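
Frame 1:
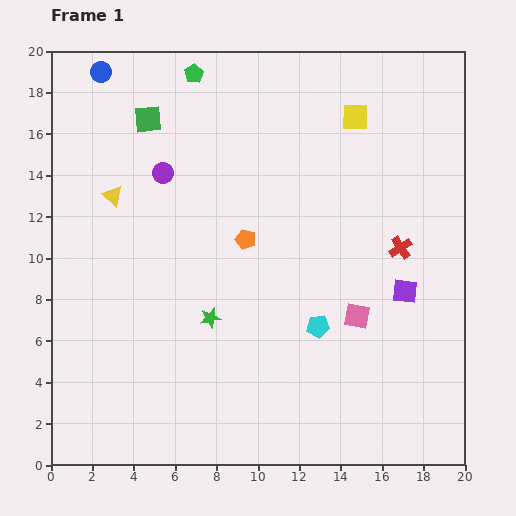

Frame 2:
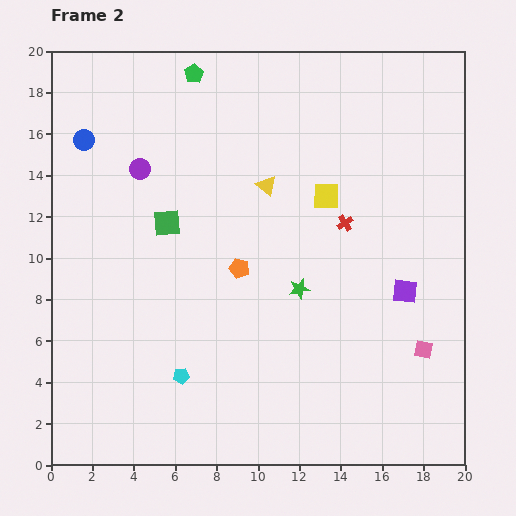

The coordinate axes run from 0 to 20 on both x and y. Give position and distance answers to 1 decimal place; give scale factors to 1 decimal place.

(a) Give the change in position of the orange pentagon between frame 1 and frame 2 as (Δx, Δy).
(-0.3, -1.4)

The orange pentagon was at (9.4, 10.9) in frame 1 and (9.1, 9.5) in frame 2.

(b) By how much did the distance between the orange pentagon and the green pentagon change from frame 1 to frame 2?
+1.3

Distance in frame 1: 8.4. Distance in frame 2: 9.7.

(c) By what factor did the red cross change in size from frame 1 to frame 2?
0.7×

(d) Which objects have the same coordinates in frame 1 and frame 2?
the purple square, the green pentagon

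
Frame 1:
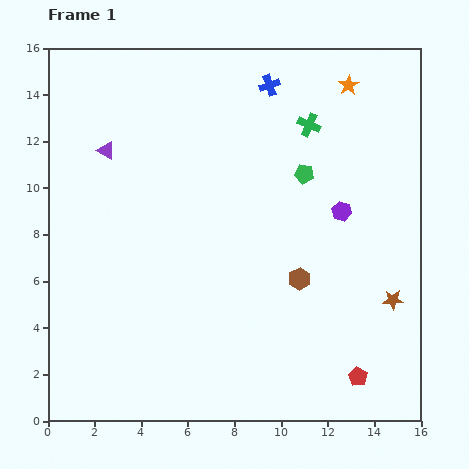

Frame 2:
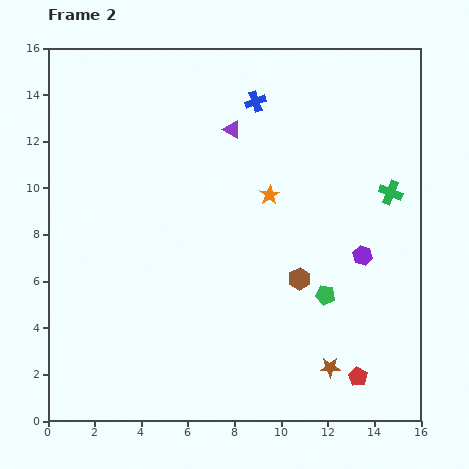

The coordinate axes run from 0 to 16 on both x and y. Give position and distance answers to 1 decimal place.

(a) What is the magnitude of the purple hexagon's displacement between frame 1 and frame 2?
2.1

The purple hexagon moved from (12.6, 9.0) to (13.5, 7.1), a distance of √(0.9² + 1.9²) ≈ 2.1.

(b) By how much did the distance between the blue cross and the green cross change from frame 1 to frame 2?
+4.6

Distance in frame 1: 2.4. Distance in frame 2: 7.0.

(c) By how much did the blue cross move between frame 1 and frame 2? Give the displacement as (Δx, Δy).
(-0.6, -0.7)

The blue cross was at (9.5, 14.4) in frame 1 and (8.9, 13.7) in frame 2.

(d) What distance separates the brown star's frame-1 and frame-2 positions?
4.0

The brown star moved from (14.8, 5.2) to (12.1, 2.3), a distance of √(2.7² + 2.9²) ≈ 4.0.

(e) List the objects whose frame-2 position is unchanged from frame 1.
the brown hexagon, the red pentagon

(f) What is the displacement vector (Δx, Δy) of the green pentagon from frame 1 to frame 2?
(0.9, -5.2)

The green pentagon was at (11.0, 10.6) in frame 1 and (11.9, 5.4) in frame 2.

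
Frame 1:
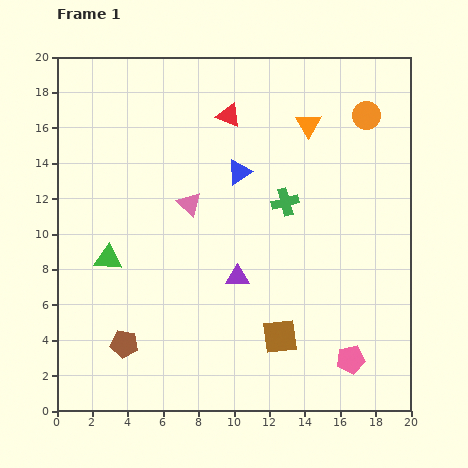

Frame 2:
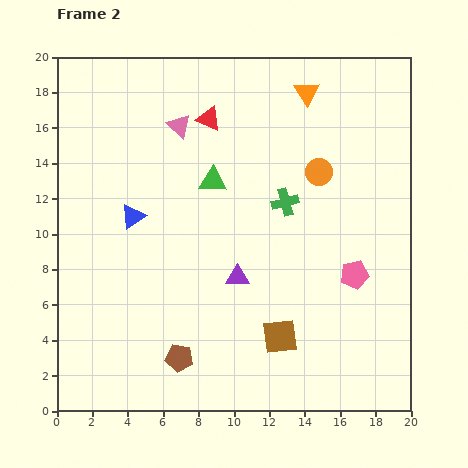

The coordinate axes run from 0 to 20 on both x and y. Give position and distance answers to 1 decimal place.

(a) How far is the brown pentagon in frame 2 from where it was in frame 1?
3.2

The brown pentagon moved from (3.8, 3.8) to (6.9, 3.0), a distance of √(3.1² + 0.8²) ≈ 3.2.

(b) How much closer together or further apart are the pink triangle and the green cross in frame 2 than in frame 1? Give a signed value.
+2.0

Distance in frame 1: 5.4. Distance in frame 2: 7.4.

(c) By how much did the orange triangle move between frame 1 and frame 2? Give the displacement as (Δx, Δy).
(-0.1, 1.8)

The orange triangle was at (14.2, 16.2) in frame 1 and (14.1, 18.0) in frame 2.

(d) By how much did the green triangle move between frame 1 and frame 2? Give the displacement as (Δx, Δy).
(5.9, 4.4)

The green triangle was at (2.9, 8.6) in frame 1 and (8.8, 13.0) in frame 2.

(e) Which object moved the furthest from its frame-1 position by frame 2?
the green triangle

(moved 7.4; next 6.5)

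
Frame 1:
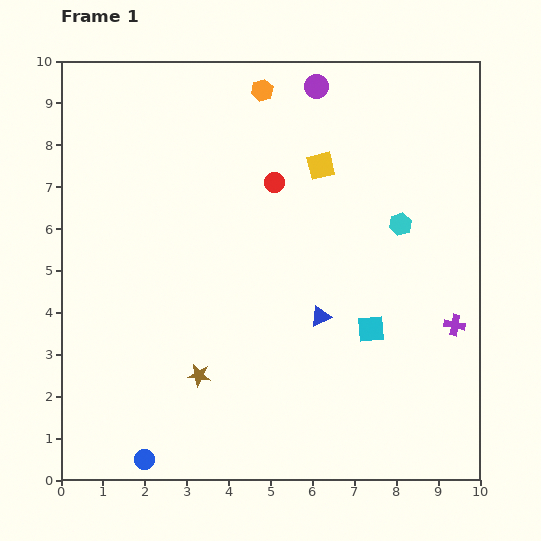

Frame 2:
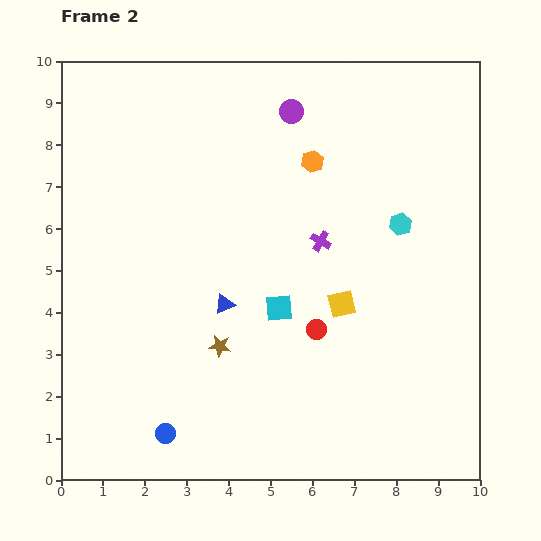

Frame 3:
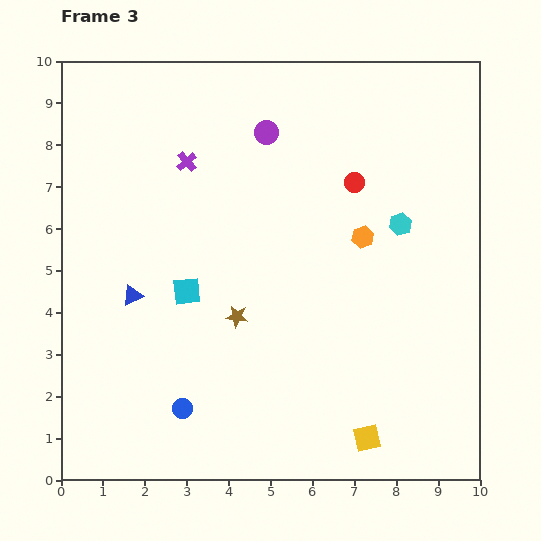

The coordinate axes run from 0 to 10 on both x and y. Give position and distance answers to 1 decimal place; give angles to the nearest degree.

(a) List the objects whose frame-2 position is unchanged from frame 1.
the cyan hexagon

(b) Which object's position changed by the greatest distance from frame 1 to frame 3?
the purple cross

(moved 7.5; next 6.6)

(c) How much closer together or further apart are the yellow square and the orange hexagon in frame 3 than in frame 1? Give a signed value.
+2.5

Distance in frame 1: 2.3. Distance in frame 3: 4.8.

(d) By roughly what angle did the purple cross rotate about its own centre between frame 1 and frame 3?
39° clockwise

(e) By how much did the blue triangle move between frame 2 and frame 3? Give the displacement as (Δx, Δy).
(-2.2, 0.2)

The blue triangle was at (3.9, 4.2) in frame 2 and (1.7, 4.4) in frame 3.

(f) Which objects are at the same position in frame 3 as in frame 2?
the cyan hexagon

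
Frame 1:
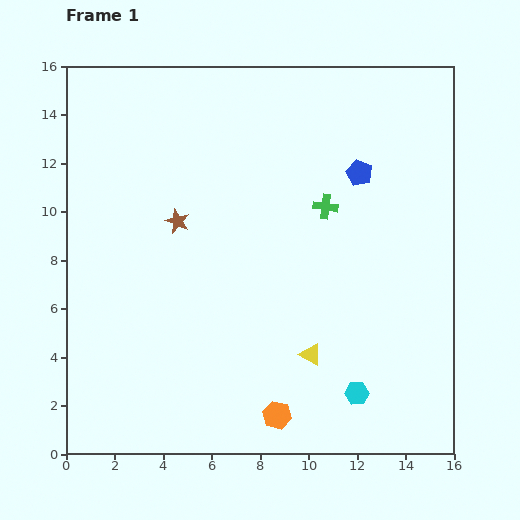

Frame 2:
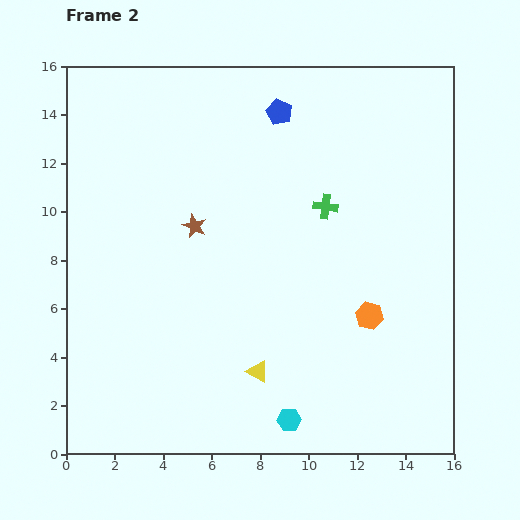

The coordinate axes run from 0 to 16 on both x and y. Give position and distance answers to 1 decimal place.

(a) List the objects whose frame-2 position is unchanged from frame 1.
the green cross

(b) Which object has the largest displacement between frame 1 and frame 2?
the orange hexagon

(moved 5.6; next 4.1)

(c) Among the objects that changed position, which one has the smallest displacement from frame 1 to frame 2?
the brown star

(moved 0.7)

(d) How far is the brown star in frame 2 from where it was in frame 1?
0.7

The brown star moved from (4.6, 9.6) to (5.3, 9.4), a distance of √(0.7² + 0.2²) ≈ 0.7.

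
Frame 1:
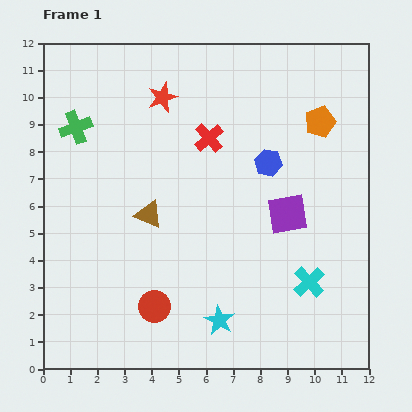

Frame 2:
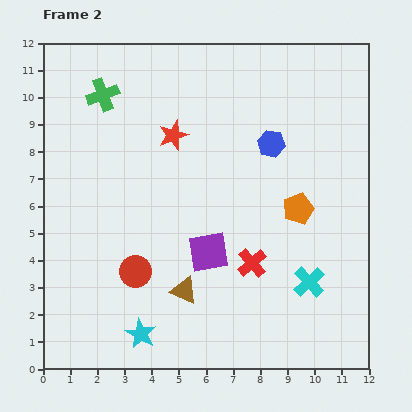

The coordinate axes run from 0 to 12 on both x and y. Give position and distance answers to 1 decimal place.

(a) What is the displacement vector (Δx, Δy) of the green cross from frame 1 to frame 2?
(1.0, 1.2)

The green cross was at (1.2, 8.9) in frame 1 and (2.2, 10.1) in frame 2.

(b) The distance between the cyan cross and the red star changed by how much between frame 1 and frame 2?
-1.3

Distance in frame 1: 8.7. Distance in frame 2: 7.4.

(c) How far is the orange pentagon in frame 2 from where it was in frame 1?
3.3

The orange pentagon moved from (10.2, 9.1) to (9.4, 5.9), a distance of √(0.8² + 3.2²) ≈ 3.3.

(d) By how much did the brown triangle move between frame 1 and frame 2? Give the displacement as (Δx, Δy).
(1.3, -2.8)

The brown triangle was at (3.9, 5.7) in frame 1 and (5.2, 2.9) in frame 2.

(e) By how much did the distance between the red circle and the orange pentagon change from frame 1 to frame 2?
-2.7

Distance in frame 1: 9.1. Distance in frame 2: 6.4.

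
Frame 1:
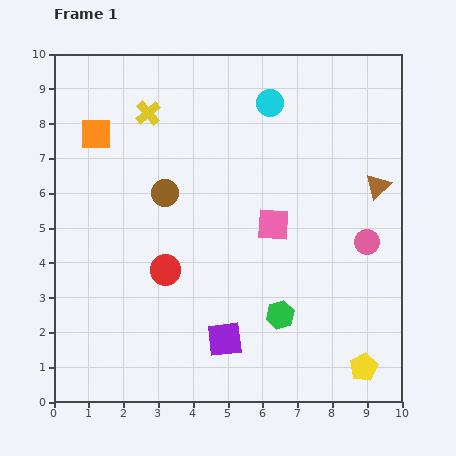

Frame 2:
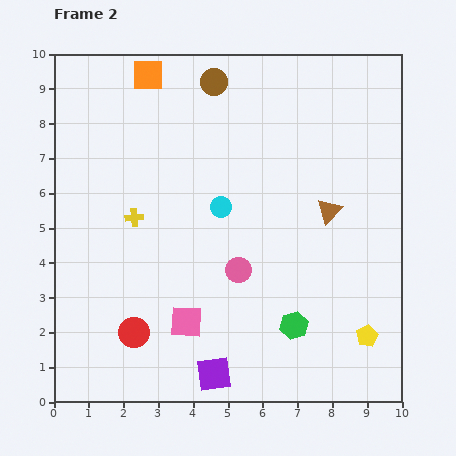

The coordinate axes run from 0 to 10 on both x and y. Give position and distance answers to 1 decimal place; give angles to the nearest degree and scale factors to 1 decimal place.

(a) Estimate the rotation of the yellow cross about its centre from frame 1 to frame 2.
37° clockwise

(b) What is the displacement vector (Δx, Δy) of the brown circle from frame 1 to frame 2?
(1.4, 3.2)

The brown circle was at (3.2, 6.0) in frame 1 and (4.6, 9.2) in frame 2.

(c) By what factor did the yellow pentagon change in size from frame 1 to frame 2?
0.7×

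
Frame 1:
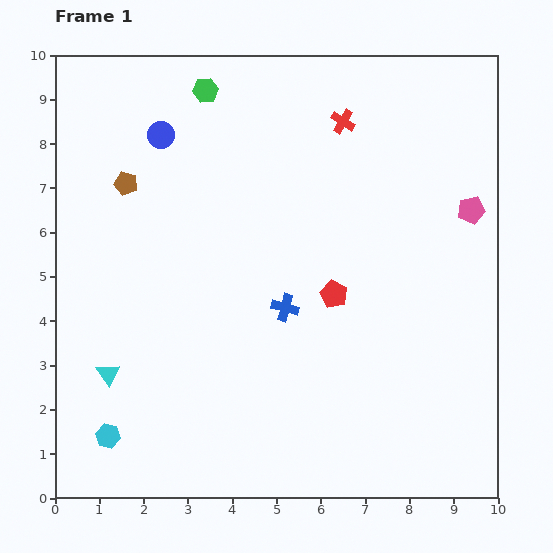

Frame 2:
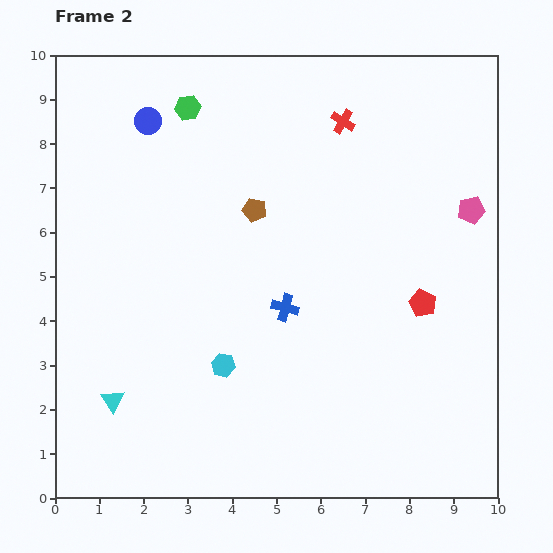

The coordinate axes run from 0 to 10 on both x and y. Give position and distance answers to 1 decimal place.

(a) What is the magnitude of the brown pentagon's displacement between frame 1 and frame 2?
3.0

The brown pentagon moved from (1.6, 7.1) to (4.5, 6.5), a distance of √(2.9² + 0.6²) ≈ 3.0.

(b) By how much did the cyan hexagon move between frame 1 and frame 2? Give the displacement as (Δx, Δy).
(2.6, 1.6)

The cyan hexagon was at (1.2, 1.4) in frame 1 and (3.8, 3.0) in frame 2.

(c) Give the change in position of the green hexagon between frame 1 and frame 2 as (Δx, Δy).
(-0.4, -0.4)

The green hexagon was at (3.4, 9.2) in frame 1 and (3.0, 8.8) in frame 2.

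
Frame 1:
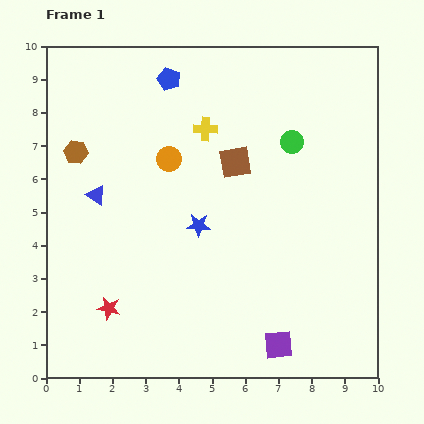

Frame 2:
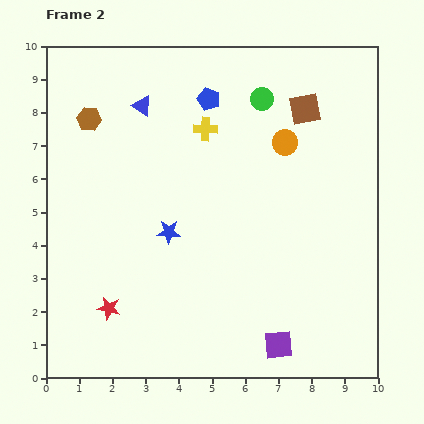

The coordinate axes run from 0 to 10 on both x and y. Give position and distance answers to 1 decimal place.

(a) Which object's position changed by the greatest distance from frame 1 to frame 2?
the orange circle

(moved 3.5; next 3.0)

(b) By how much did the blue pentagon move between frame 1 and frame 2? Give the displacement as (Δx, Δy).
(1.2, -0.6)

The blue pentagon was at (3.7, 9.0) in frame 1 and (4.9, 8.4) in frame 2.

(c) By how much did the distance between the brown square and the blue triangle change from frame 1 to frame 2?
+0.6

Distance in frame 1: 4.3. Distance in frame 2: 4.9.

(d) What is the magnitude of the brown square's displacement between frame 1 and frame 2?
2.6

The brown square moved from (5.7, 6.5) to (7.8, 8.1), a distance of √(2.1² + 1.6²) ≈ 2.6.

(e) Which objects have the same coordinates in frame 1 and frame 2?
the red star, the purple square, the yellow cross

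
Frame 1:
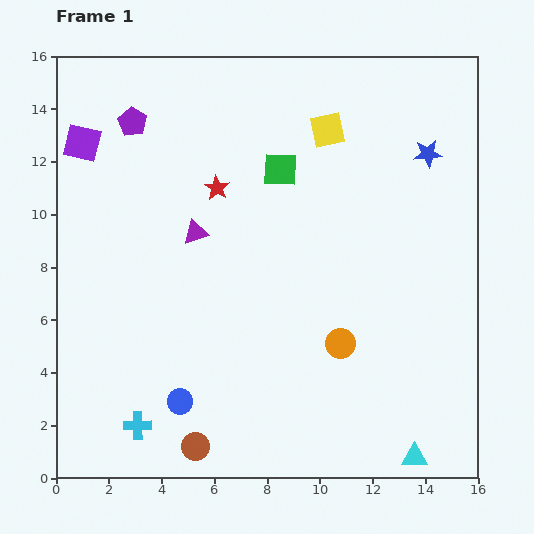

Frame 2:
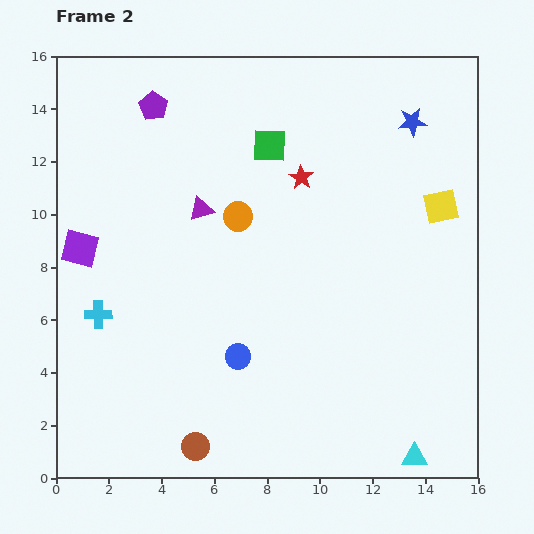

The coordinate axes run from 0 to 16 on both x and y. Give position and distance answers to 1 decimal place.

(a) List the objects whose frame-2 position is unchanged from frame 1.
the cyan triangle, the brown circle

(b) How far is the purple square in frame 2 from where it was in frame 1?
4.0

The purple square moved from (1.0, 12.7) to (0.9, 8.7), a distance of √(0.1² + 4.0²) ≈ 4.0.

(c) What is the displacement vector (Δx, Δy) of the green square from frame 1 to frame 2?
(-0.4, 0.9)

The green square was at (8.5, 11.7) in frame 1 and (8.1, 12.6) in frame 2.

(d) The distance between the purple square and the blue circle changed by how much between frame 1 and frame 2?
-3.2

Distance in frame 1: 10.5. Distance in frame 2: 7.3.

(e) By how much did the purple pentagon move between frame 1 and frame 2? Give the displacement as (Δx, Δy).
(0.8, 0.6)

The purple pentagon was at (2.9, 13.5) in frame 1 and (3.7, 14.1) in frame 2.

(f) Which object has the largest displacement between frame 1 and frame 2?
the orange circle

(moved 6.2; next 5.2)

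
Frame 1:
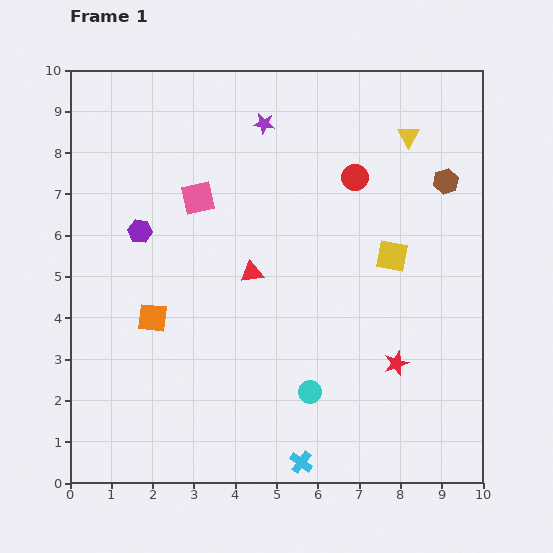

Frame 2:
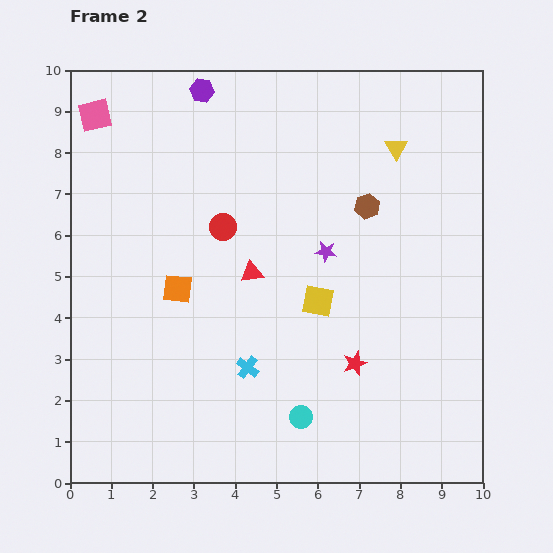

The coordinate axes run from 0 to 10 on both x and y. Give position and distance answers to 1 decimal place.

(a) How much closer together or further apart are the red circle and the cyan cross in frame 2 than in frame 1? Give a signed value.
-3.5

Distance in frame 1: 7.0. Distance in frame 2: 3.5.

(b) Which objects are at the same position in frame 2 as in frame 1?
the red triangle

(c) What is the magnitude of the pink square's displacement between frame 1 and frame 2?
3.2

The pink square moved from (3.1, 6.9) to (0.6, 8.9), a distance of √(2.5² + 2.0²) ≈ 3.2.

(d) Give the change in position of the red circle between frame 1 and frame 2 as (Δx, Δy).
(-3.2, -1.2)

The red circle was at (6.9, 7.4) in frame 1 and (3.7, 6.2) in frame 2.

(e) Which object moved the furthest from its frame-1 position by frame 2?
the purple hexagon

(moved 3.7; next 3.4)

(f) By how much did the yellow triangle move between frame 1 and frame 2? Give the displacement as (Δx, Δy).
(-0.3, -0.3)

The yellow triangle was at (8.2, 8.4) in frame 1 and (7.9, 8.1) in frame 2.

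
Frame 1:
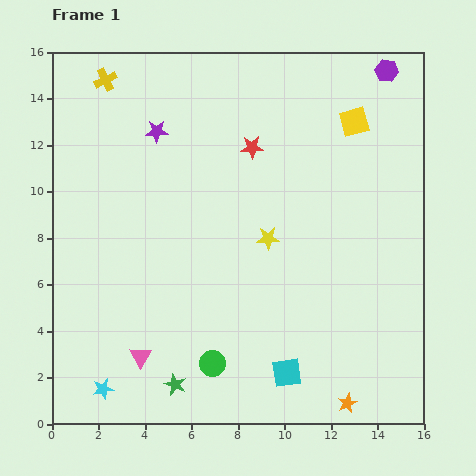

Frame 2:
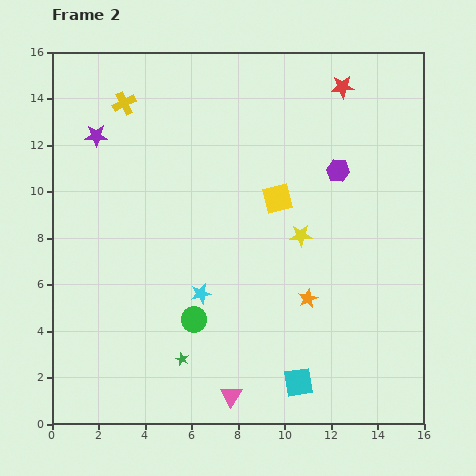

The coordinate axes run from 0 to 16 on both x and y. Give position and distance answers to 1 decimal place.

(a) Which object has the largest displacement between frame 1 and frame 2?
the cyan star

(moved 5.9; next 4.8)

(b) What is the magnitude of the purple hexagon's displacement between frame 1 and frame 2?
4.8

The purple hexagon moved from (14.4, 15.2) to (12.3, 10.9), a distance of √(2.1² + 4.3²) ≈ 4.8.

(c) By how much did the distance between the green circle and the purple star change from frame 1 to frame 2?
-1.4

Distance in frame 1: 10.3. Distance in frame 2: 8.9.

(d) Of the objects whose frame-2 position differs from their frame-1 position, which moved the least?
the cyan square

(moved 0.6)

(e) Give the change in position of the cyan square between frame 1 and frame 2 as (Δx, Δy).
(0.5, -0.4)

The cyan square was at (10.1, 2.2) in frame 1 and (10.6, 1.8) in frame 2.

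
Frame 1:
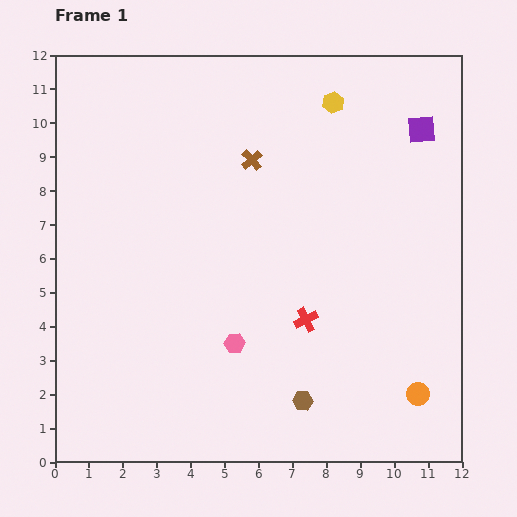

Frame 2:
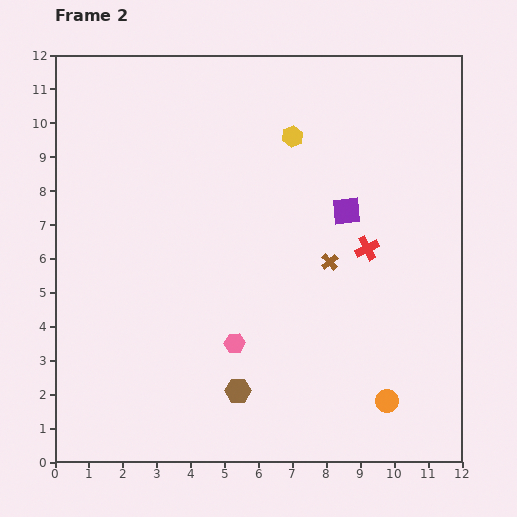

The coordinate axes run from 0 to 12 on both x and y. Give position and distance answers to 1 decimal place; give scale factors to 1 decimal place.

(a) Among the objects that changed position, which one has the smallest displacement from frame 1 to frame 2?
the orange circle

(moved 0.9)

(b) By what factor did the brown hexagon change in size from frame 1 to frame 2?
1.3×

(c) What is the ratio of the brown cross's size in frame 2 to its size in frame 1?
0.8×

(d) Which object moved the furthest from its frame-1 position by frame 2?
the brown cross

(moved 3.8; next 3.3)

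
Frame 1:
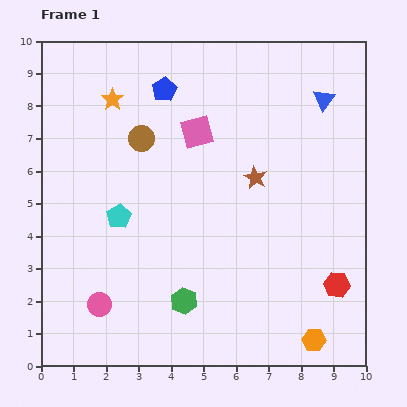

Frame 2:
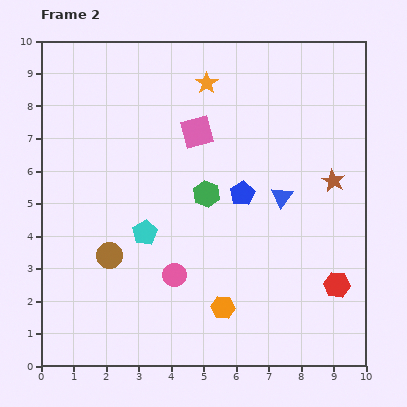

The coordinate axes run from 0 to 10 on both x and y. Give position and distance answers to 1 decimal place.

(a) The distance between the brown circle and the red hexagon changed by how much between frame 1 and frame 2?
-0.4

Distance in frame 1: 7.5. Distance in frame 2: 7.1.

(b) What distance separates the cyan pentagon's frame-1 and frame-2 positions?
0.9

The cyan pentagon moved from (2.4, 4.6) to (3.2, 4.1), a distance of √(0.8² + 0.5²) ≈ 0.9.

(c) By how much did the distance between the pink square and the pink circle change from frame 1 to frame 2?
-1.6

Distance in frame 1: 6.1. Distance in frame 2: 4.5.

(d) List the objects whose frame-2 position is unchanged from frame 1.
the pink square, the red hexagon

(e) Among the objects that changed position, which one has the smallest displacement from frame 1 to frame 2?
the cyan pentagon

(moved 0.9)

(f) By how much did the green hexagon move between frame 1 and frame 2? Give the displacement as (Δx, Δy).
(0.7, 3.3)

The green hexagon was at (4.4, 2.0) in frame 1 and (5.1, 5.3) in frame 2.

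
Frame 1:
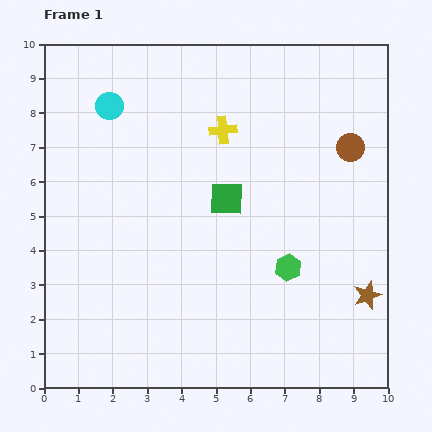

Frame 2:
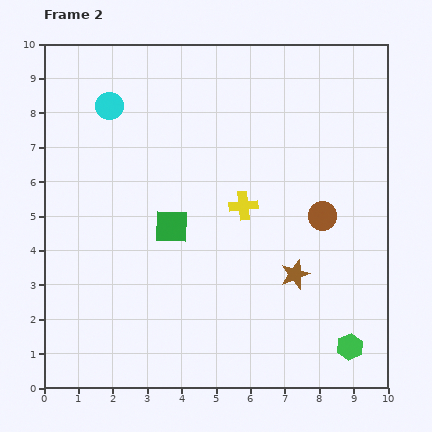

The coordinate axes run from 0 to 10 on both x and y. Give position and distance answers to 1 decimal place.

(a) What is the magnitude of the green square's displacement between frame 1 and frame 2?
1.8

The green square moved from (5.3, 5.5) to (3.7, 4.7), a distance of √(1.6² + 0.8²) ≈ 1.8.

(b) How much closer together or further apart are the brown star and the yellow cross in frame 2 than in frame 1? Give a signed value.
-3.9

Distance in frame 1: 6.4. Distance in frame 2: 2.5.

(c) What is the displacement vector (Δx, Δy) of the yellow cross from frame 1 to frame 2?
(0.6, -2.2)

The yellow cross was at (5.2, 7.5) in frame 1 and (5.8, 5.3) in frame 2.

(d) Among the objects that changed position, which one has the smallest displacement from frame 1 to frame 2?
the green square

(moved 1.8)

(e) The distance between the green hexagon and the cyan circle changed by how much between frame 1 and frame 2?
+2.9

Distance in frame 1: 7.0. Distance in frame 2: 9.9.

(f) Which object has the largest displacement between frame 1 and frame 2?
the green hexagon

(moved 2.9; next 2.3)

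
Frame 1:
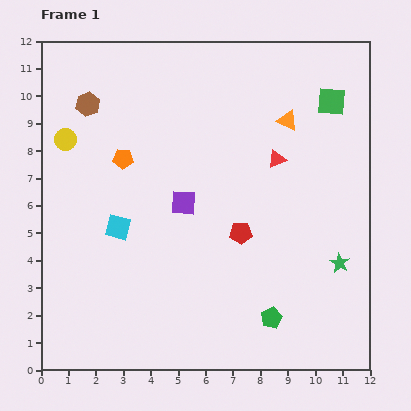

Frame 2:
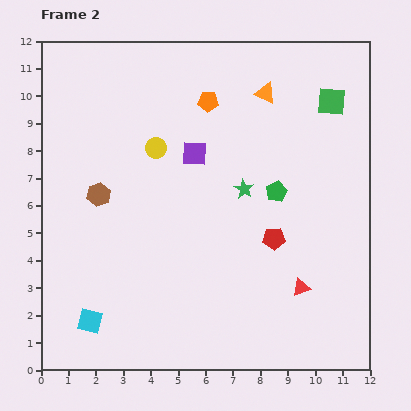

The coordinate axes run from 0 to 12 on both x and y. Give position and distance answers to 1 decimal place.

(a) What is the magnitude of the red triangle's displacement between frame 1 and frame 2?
4.8

The red triangle moved from (8.6, 7.7) to (9.5, 3.0), a distance of √(0.9² + 4.7²) ≈ 4.8.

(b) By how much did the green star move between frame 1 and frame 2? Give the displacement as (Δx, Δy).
(-3.5, 2.7)

The green star was at (10.9, 3.9) in frame 1 and (7.4, 6.6) in frame 2.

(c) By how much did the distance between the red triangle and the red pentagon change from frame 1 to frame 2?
-0.9

Distance in frame 1: 3.0. Distance in frame 2: 2.1.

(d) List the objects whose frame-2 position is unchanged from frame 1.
the green square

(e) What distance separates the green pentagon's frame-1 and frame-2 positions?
4.6

The green pentagon moved from (8.4, 1.9) to (8.6, 6.5), a distance of √(0.2² + 4.6²) ≈ 4.6.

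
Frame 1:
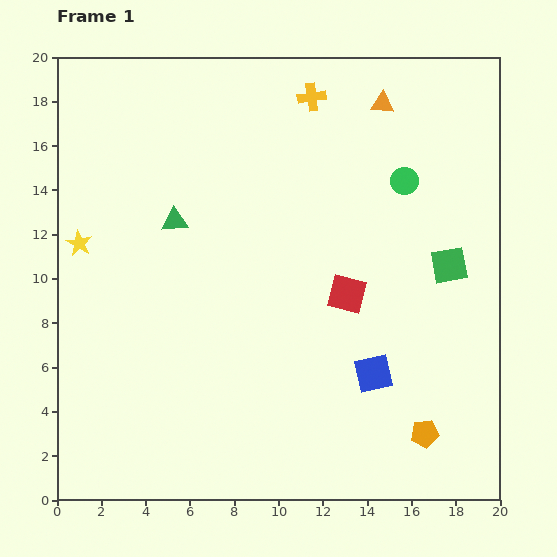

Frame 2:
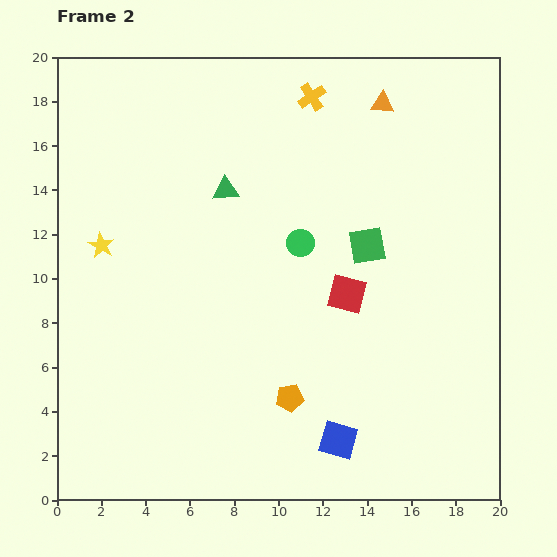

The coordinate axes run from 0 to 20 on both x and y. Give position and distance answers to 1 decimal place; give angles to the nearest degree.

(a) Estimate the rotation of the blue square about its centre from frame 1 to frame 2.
29° clockwise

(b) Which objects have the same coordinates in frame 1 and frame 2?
the orange triangle, the red square, the yellow cross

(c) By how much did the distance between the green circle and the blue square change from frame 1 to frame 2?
+0.3

Distance in frame 1: 8.8. Distance in frame 2: 9.1.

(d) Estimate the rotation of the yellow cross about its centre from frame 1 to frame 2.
25° counter-clockwise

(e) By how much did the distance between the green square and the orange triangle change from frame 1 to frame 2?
-1.5

Distance in frame 1: 7.9. Distance in frame 2: 6.4.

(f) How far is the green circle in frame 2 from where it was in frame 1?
5.5

The green circle moved from (15.7, 14.4) to (11.0, 11.6), a distance of √(4.7² + 2.8²) ≈ 5.5.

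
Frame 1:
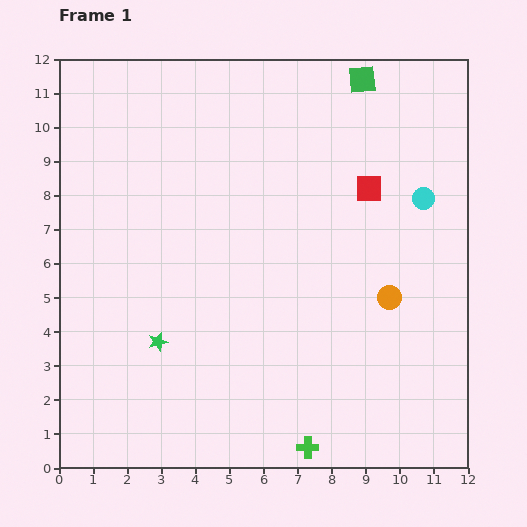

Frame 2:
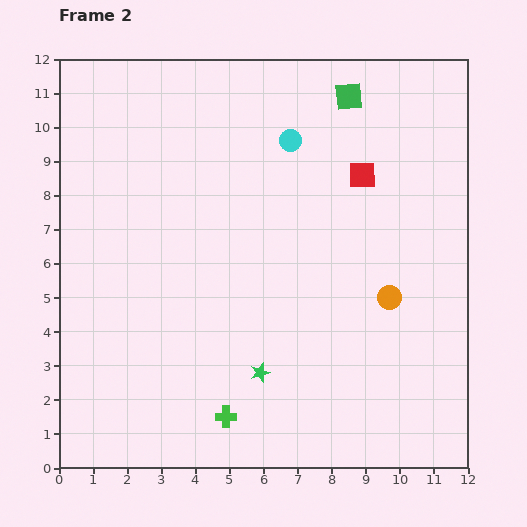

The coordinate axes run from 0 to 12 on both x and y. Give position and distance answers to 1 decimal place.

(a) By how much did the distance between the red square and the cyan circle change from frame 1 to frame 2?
+0.7

Distance in frame 1: 1.6. Distance in frame 2: 2.3.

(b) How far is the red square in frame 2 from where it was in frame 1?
0.4

The red square moved from (9.1, 8.2) to (8.9, 8.6), a distance of √(0.2² + 0.4²) ≈ 0.4.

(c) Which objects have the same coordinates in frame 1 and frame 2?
the orange circle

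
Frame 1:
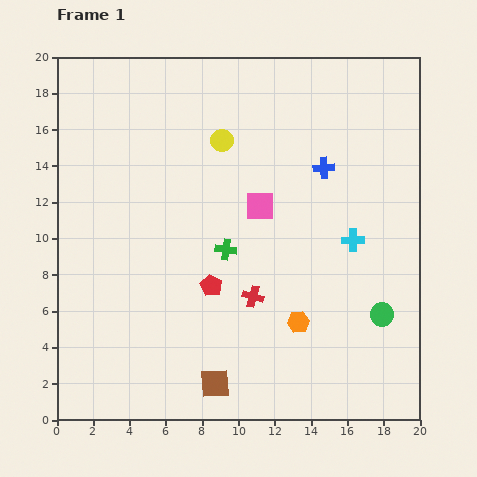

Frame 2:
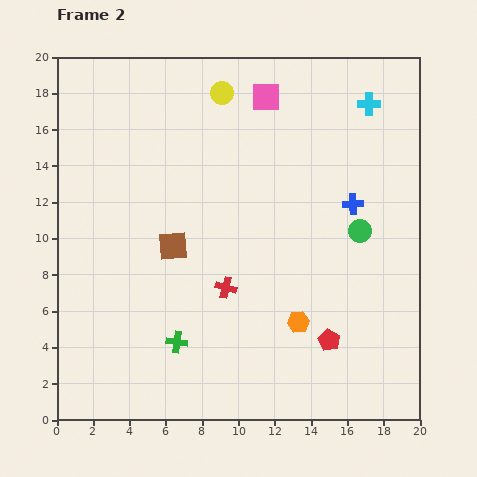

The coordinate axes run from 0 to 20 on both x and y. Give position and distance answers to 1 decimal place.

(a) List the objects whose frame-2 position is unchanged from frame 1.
the orange hexagon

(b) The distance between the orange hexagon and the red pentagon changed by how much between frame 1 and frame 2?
-3.2

Distance in frame 1: 5.2. Distance in frame 2: 2.0.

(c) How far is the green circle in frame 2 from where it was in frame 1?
4.8

The green circle moved from (17.9, 5.8) to (16.7, 10.4), a distance of √(1.2² + 4.6²) ≈ 4.8.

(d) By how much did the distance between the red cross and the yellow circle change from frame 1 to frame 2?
+1.9

Distance in frame 1: 8.8. Distance in frame 2: 10.7.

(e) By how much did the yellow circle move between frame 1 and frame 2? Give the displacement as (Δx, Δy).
(0.0, 2.6)

The yellow circle was at (9.1, 15.4) in frame 1 and (9.1, 18.0) in frame 2.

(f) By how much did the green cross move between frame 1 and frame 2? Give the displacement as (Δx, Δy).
(-2.7, -5.1)

The green cross was at (9.3, 9.4) in frame 1 and (6.6, 4.3) in frame 2.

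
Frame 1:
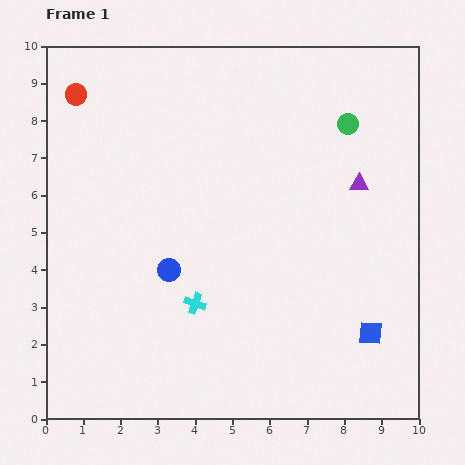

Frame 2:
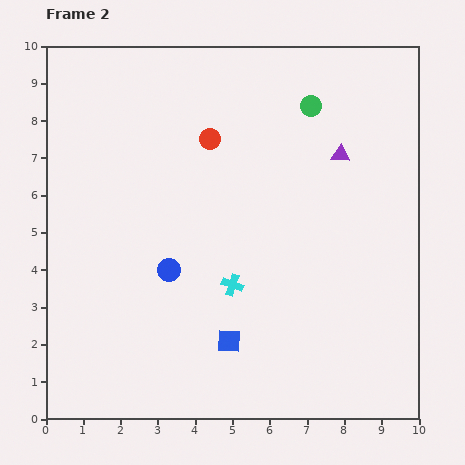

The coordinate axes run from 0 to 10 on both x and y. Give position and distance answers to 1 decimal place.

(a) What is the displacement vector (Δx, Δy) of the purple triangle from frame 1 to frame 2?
(-0.5, 0.8)

The purple triangle was at (8.4, 6.3) in frame 1 and (7.9, 7.1) in frame 2.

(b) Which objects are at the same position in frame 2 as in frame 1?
the blue circle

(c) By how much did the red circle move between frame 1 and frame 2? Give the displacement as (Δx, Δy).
(3.6, -1.2)

The red circle was at (0.8, 8.7) in frame 1 and (4.4, 7.5) in frame 2.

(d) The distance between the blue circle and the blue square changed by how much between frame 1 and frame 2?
-3.2

Distance in frame 1: 5.7. Distance in frame 2: 2.5.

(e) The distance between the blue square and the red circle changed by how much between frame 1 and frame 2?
-4.8

Distance in frame 1: 10.2. Distance in frame 2: 5.4.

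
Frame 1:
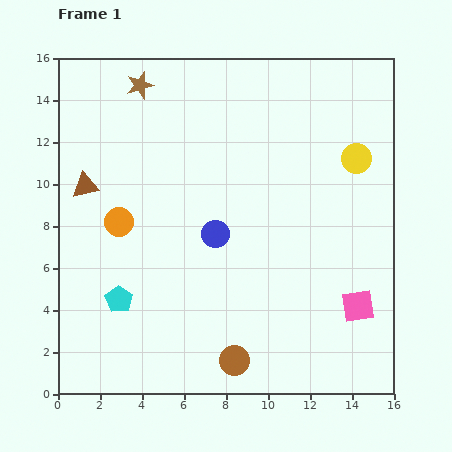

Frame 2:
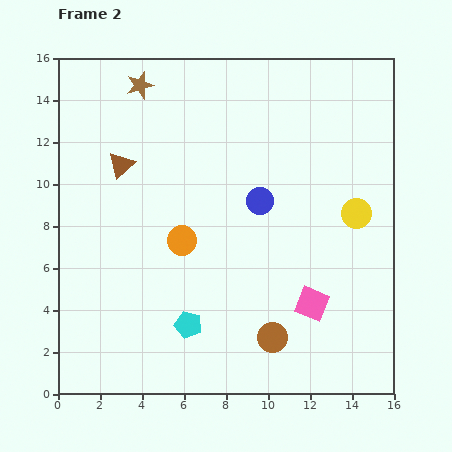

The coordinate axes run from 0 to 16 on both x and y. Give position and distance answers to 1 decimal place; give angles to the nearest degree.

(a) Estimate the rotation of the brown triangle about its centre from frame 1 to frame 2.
32° counter-clockwise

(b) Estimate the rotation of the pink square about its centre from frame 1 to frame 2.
31° clockwise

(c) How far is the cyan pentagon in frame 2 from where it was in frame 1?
3.5

The cyan pentagon moved from (2.9, 4.5) to (6.2, 3.3), a distance of √(3.3² + 1.2²) ≈ 3.5.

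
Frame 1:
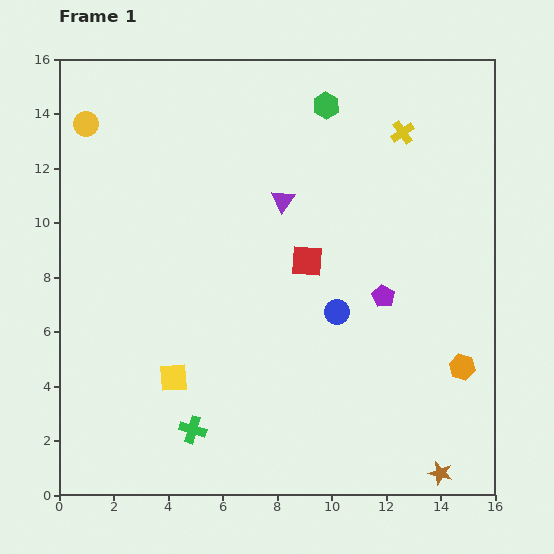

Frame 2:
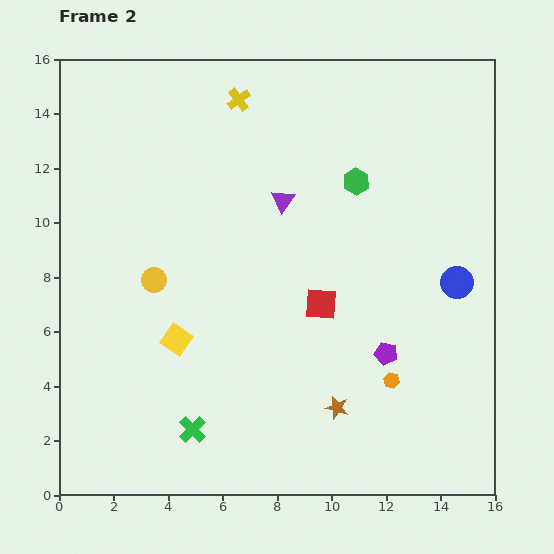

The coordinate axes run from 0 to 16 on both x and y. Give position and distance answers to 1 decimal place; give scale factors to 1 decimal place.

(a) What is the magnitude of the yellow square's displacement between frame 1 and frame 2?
1.4

The yellow square moved from (4.2, 4.3) to (4.3, 5.7), a distance of √(0.1² + 1.4²) ≈ 1.4.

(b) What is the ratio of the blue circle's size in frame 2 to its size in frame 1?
1.3×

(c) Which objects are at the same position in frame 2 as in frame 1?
the green cross, the purple triangle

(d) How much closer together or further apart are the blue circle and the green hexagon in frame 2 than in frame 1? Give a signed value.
-2.4

Distance in frame 1: 7.6. Distance in frame 2: 5.2.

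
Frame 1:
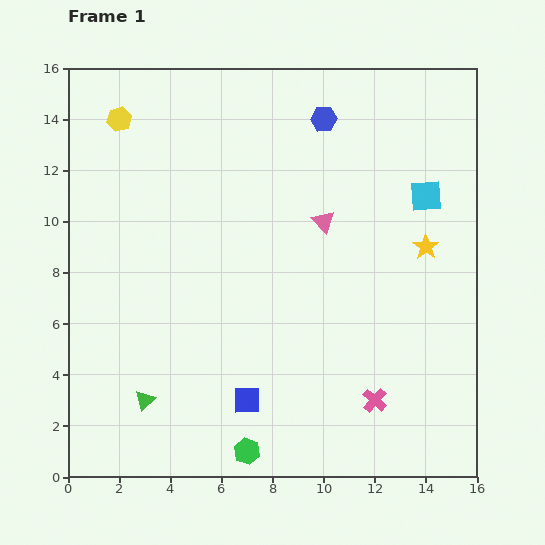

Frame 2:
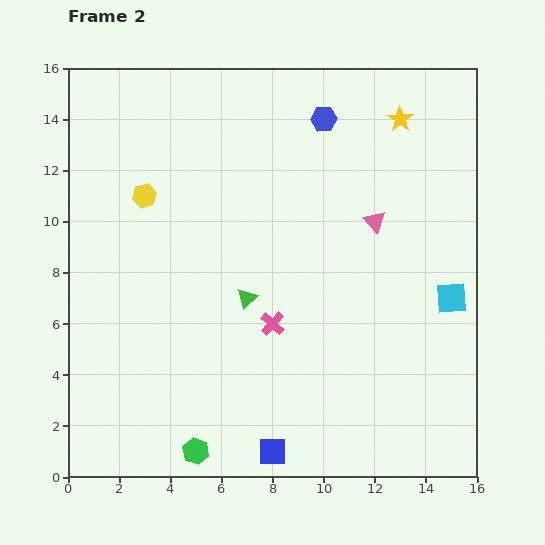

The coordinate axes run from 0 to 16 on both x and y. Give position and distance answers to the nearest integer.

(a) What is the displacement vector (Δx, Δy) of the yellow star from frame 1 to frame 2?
(-1, 5)

The yellow star was at (14, 9) in frame 1 and (13, 14) in frame 2.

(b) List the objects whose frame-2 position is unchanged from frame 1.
the blue hexagon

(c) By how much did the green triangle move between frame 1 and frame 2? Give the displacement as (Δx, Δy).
(4, 4)

The green triangle was at (3, 3) in frame 1 and (7, 7) in frame 2.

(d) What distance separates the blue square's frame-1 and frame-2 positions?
2

The blue square moved from (7, 3) to (8, 1), a distance of √(1² + 2²) ≈ 2.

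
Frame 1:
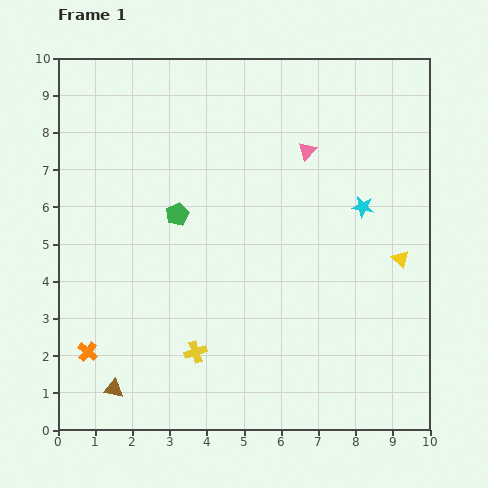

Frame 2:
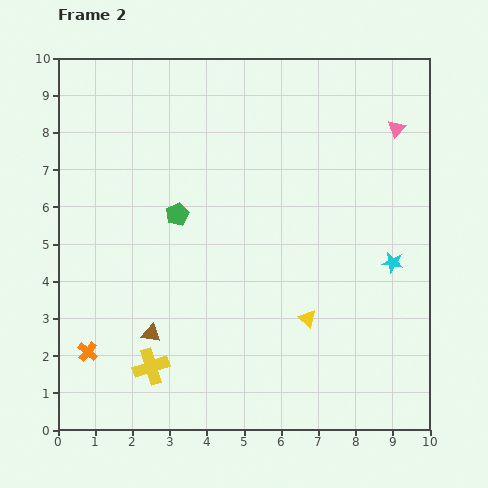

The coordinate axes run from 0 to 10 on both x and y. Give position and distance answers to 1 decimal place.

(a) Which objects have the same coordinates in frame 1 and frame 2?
the green pentagon, the orange cross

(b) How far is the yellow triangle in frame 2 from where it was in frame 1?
3.0

The yellow triangle moved from (9.2, 4.6) to (6.7, 3.0), a distance of √(2.5² + 1.6²) ≈ 3.0.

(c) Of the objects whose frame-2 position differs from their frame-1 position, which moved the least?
the yellow cross

(moved 1.3)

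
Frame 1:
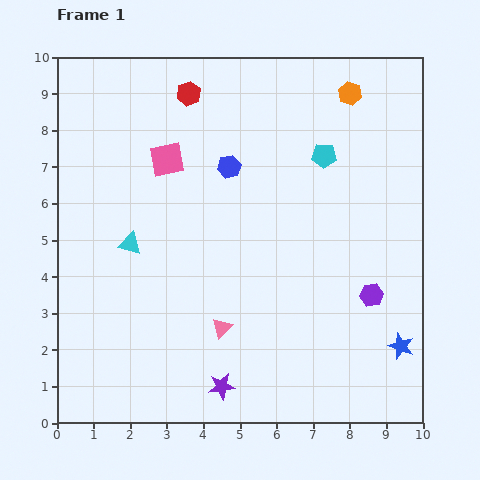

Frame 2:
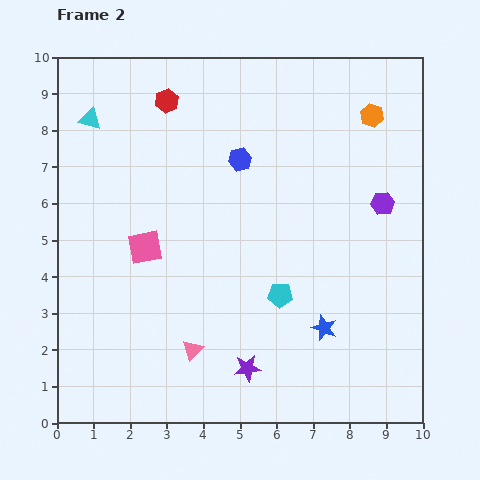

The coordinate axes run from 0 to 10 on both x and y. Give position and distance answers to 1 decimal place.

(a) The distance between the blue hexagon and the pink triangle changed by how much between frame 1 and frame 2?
+1.0

Distance in frame 1: 4.4. Distance in frame 2: 5.4.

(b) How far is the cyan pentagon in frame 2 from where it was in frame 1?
4.0

The cyan pentagon moved from (7.3, 7.3) to (6.1, 3.5), a distance of √(1.2² + 3.8²) ≈ 4.0.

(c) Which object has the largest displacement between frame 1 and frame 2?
the cyan pentagon

(moved 4.0; next 3.6)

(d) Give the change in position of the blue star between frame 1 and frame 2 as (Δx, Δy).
(-2.1, 0.5)

The blue star was at (9.4, 2.1) in frame 1 and (7.3, 2.6) in frame 2.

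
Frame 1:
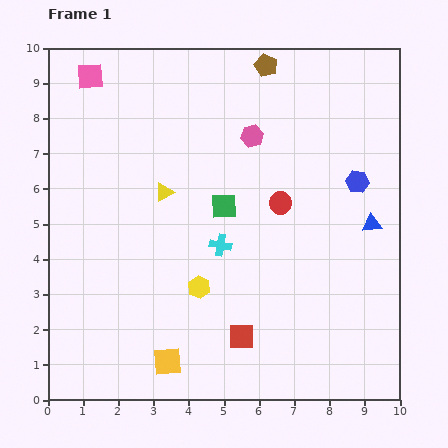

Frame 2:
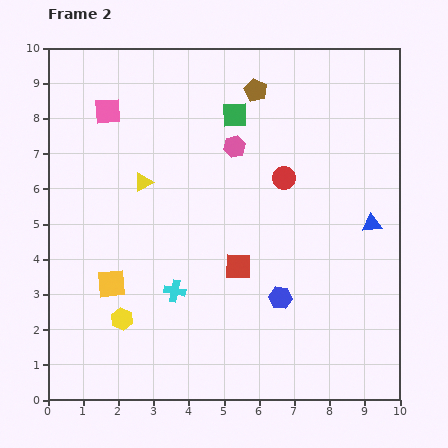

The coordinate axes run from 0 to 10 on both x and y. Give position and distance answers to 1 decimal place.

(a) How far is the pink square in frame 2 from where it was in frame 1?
1.1

The pink square moved from (1.2, 9.2) to (1.7, 8.2), a distance of √(0.5² + 1.0²) ≈ 1.1.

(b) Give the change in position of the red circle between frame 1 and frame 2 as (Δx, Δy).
(0.1, 0.7)

The red circle was at (6.6, 5.6) in frame 1 and (6.7, 6.3) in frame 2.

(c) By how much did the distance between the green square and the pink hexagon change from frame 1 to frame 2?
-1.3

Distance in frame 1: 2.2. Distance in frame 2: 0.9.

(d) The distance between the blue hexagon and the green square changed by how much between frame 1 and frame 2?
+1.5

Distance in frame 1: 3.9. Distance in frame 2: 5.4.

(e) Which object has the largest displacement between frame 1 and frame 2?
the blue hexagon

(moved 4.0; next 2.7)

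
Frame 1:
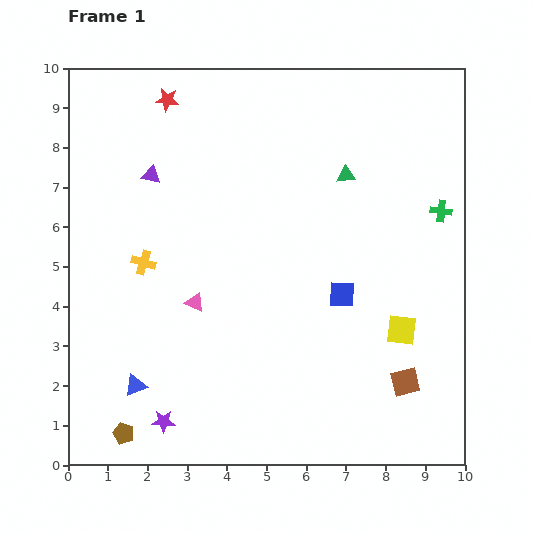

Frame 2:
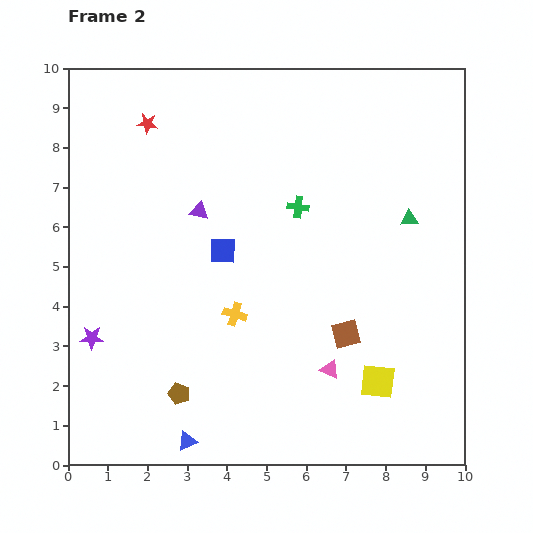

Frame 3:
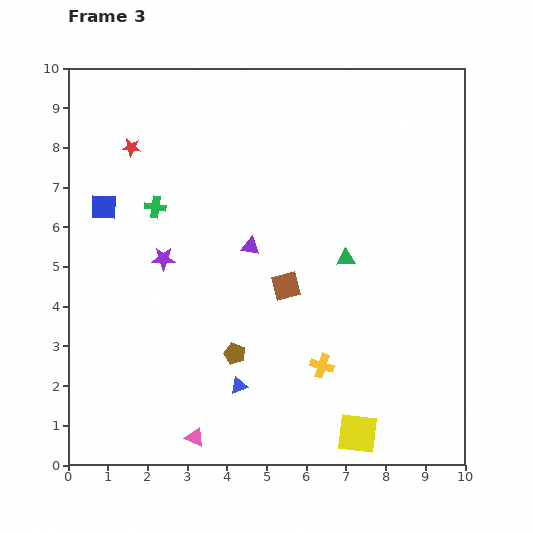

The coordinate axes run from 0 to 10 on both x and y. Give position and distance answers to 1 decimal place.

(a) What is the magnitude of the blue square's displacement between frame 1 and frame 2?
3.2

The blue square moved from (6.9, 4.3) to (3.9, 5.4), a distance of √(3.0² + 1.1²) ≈ 3.2.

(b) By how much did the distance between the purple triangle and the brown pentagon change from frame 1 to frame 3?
-3.8

Distance in frame 1: 6.5. Distance in frame 3: 2.7.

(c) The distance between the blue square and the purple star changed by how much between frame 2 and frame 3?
-2.0

Distance in frame 2: 4.0. Distance in frame 3: 2.0.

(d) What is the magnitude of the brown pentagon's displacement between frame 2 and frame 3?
1.7

The brown pentagon moved from (2.8, 1.8) to (4.2, 2.8), a distance of √(1.4² + 1.0²) ≈ 1.7.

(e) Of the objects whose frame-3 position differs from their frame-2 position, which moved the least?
the red star

(moved 0.7)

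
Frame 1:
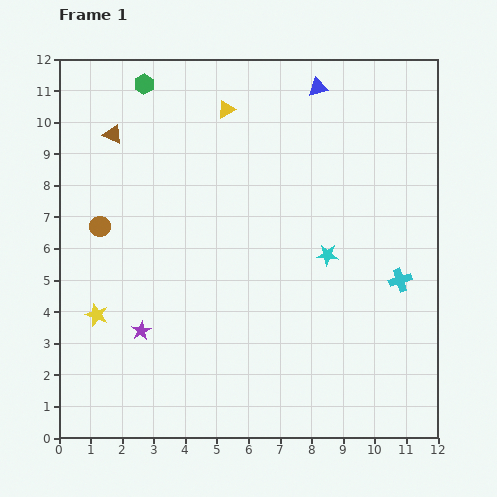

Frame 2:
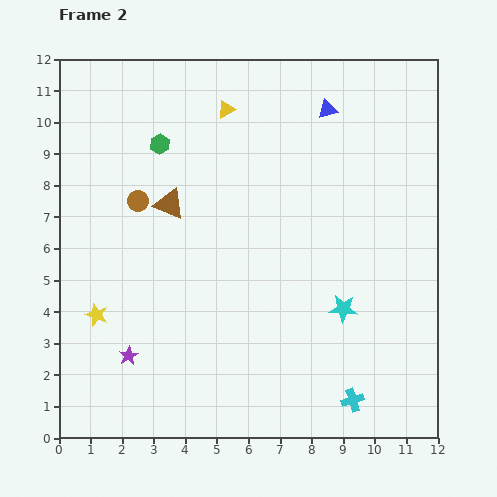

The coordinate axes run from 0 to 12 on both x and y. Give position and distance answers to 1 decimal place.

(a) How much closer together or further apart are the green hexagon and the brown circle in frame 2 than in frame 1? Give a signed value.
-2.8

Distance in frame 1: 4.7. Distance in frame 2: 1.9.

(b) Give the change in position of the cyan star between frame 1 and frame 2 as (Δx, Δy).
(0.5, -1.7)

The cyan star was at (8.5, 5.8) in frame 1 and (9.0, 4.1) in frame 2.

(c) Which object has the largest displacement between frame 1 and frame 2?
the cyan cross

(moved 4.1; next 2.8)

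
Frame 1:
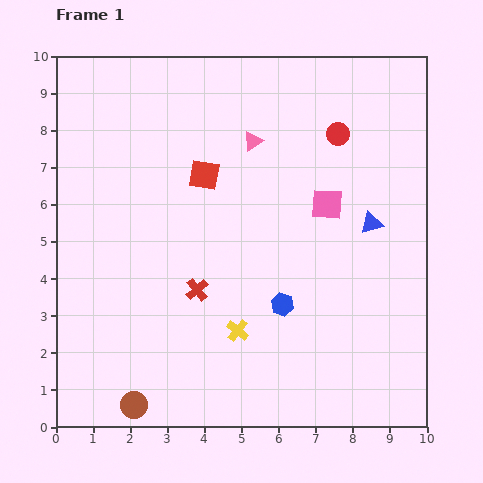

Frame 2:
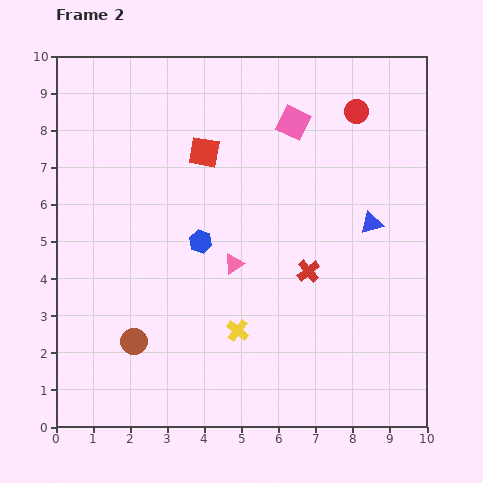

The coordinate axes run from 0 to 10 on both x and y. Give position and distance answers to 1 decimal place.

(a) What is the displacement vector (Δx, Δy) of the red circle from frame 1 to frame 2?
(0.5, 0.6)

The red circle was at (7.6, 7.9) in frame 1 and (8.1, 8.5) in frame 2.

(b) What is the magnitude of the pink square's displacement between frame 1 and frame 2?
2.4

The pink square moved from (7.3, 6.0) to (6.4, 8.2), a distance of √(0.9² + 2.2²) ≈ 2.4.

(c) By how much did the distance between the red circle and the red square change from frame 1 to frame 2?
+0.4

Distance in frame 1: 3.8. Distance in frame 2: 4.2.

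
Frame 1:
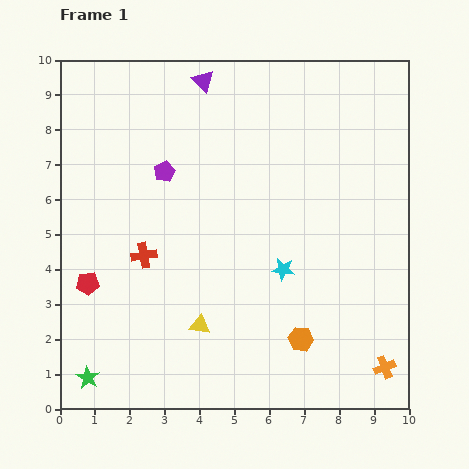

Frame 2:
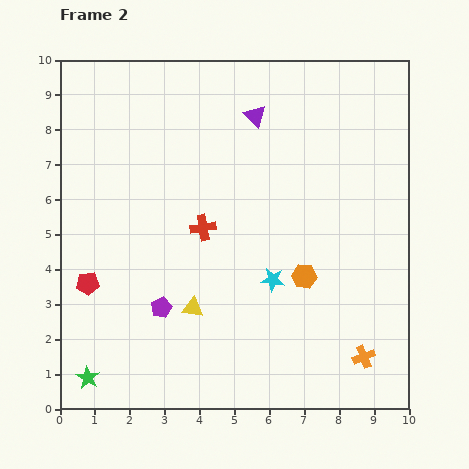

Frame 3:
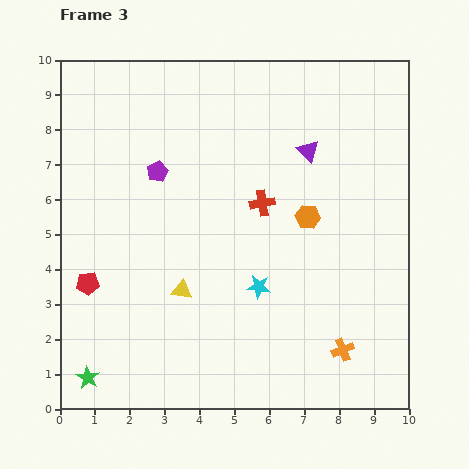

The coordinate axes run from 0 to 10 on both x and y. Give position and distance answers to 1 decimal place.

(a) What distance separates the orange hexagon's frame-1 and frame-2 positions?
1.8

The orange hexagon moved from (6.9, 2.0) to (7.0, 3.8), a distance of √(0.1² + 1.8²) ≈ 1.8.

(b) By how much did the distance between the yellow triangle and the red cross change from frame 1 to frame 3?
+0.8

Distance in frame 1: 2.6. Distance in frame 3: 3.4.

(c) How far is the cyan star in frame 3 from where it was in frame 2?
0.4

The cyan star moved from (6.1, 3.7) to (5.7, 3.5), a distance of √(0.4² + 0.2²) ≈ 0.4.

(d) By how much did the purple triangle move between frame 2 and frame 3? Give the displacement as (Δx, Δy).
(1.5, -1.0)

The purple triangle was at (5.6, 8.4) in frame 2 and (7.1, 7.4) in frame 3.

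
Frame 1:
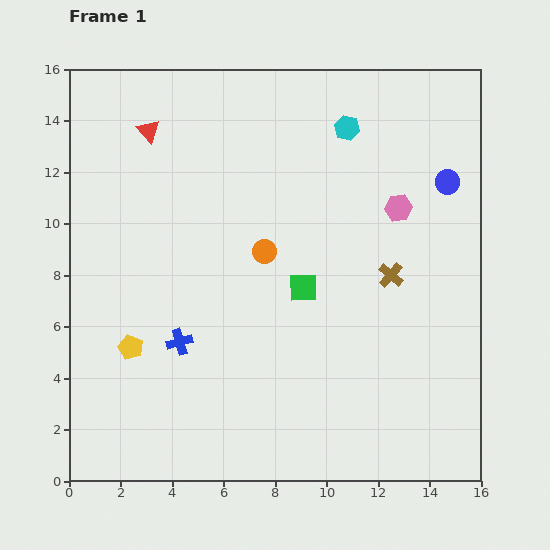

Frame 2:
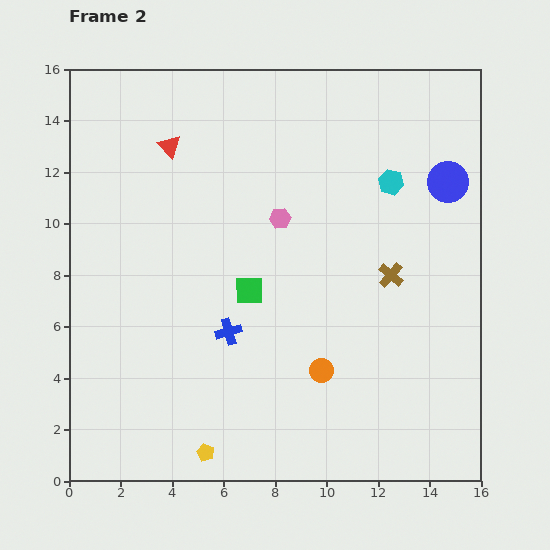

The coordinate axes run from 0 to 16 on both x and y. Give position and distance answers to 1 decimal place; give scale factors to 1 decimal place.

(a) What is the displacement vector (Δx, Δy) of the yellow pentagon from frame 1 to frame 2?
(2.9, -4.1)

The yellow pentagon was at (2.4, 5.2) in frame 1 and (5.3, 1.1) in frame 2.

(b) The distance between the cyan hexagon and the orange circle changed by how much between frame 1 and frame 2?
+2.0

Distance in frame 1: 5.8. Distance in frame 2: 7.8.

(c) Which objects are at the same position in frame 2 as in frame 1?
the blue circle, the brown cross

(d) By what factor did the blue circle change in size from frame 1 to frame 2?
1.7×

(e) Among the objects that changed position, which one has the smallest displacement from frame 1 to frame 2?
the red triangle

(moved 1.0)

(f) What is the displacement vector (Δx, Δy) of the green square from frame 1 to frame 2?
(-2.1, -0.1)

The green square was at (9.1, 7.5) in frame 1 and (7.0, 7.4) in frame 2.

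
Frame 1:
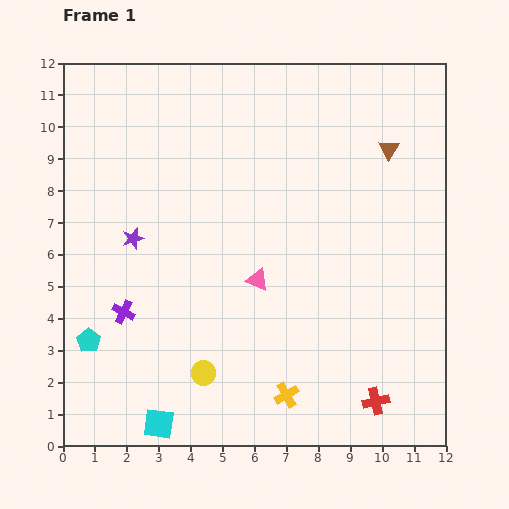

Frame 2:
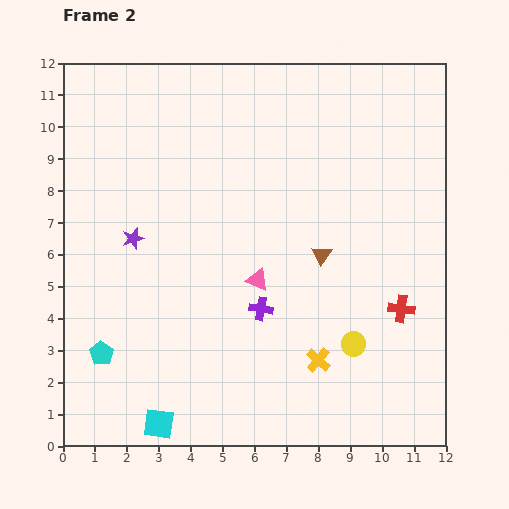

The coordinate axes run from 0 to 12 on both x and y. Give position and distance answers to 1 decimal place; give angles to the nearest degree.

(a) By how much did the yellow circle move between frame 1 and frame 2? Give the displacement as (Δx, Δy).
(4.7, 0.9)

The yellow circle was at (4.4, 2.3) in frame 1 and (9.1, 3.2) in frame 2.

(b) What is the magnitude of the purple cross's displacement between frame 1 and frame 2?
4.3

The purple cross moved from (1.9, 4.2) to (6.2, 4.3), a distance of √(4.3² + 0.1²) ≈ 4.3.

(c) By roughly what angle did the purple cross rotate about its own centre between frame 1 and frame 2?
17° counter-clockwise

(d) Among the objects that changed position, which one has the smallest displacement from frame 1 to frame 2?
the cyan pentagon

(moved 0.6)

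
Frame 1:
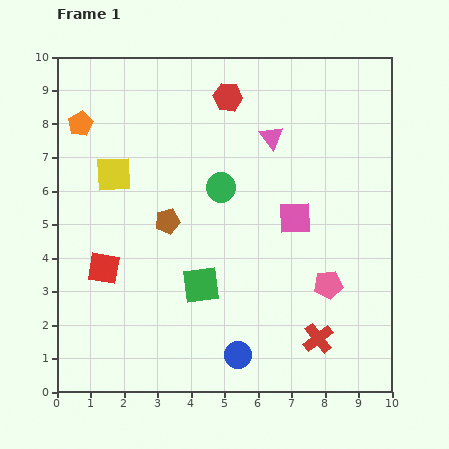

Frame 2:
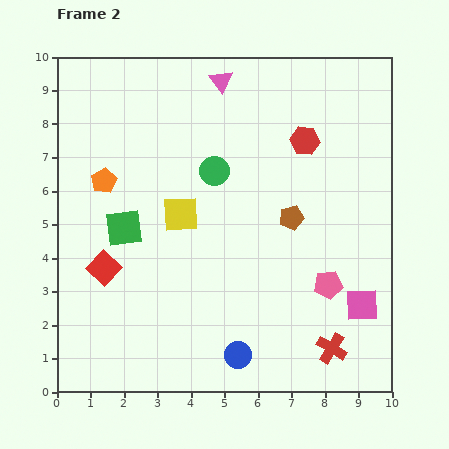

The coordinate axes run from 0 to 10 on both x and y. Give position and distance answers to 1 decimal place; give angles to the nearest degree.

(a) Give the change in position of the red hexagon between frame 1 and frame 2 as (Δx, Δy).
(2.3, -1.3)

The red hexagon was at (5.1, 8.8) in frame 1 and (7.4, 7.5) in frame 2.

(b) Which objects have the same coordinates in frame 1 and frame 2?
the red square, the pink pentagon, the blue circle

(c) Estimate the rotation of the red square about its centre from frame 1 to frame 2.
35° clockwise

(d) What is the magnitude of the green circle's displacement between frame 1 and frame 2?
0.5

The green circle moved from (4.9, 6.1) to (4.7, 6.6), a distance of √(0.2² + 0.5²) ≈ 0.5.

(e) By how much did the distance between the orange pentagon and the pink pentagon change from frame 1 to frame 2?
-1.4

Distance in frame 1: 8.8. Distance in frame 2: 7.4.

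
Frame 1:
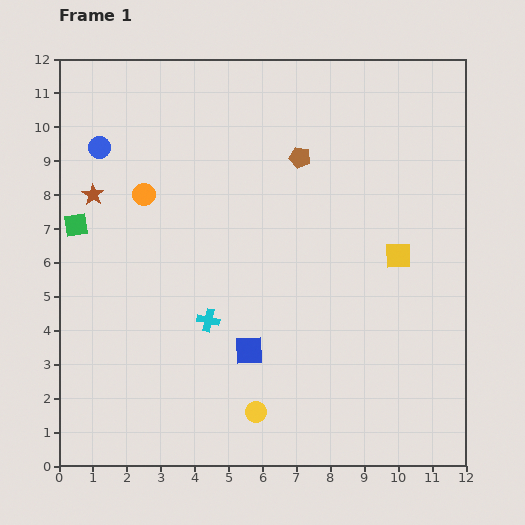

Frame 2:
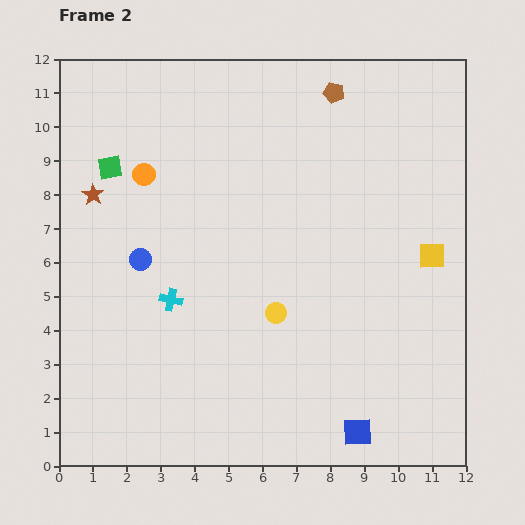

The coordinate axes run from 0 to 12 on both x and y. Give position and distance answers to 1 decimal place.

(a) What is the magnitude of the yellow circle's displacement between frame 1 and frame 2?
3.0

The yellow circle moved from (5.8, 1.6) to (6.4, 4.5), a distance of √(0.6² + 2.9²) ≈ 3.0.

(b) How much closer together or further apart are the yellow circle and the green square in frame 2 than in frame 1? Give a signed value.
-1.1

Distance in frame 1: 7.6. Distance in frame 2: 6.5.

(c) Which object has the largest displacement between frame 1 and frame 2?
the blue square

(moved 4.0; next 3.5)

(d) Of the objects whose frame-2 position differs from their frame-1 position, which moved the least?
the orange circle

(moved 0.6)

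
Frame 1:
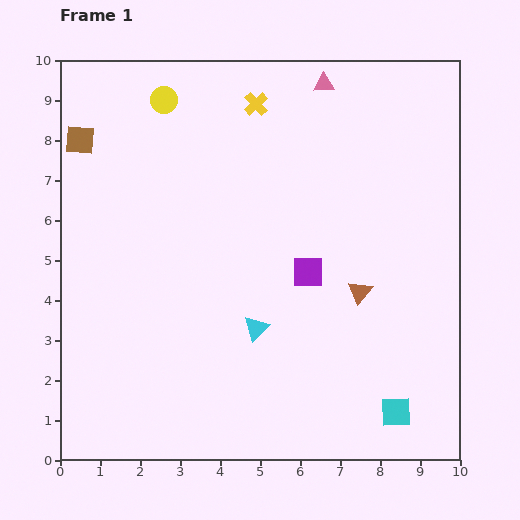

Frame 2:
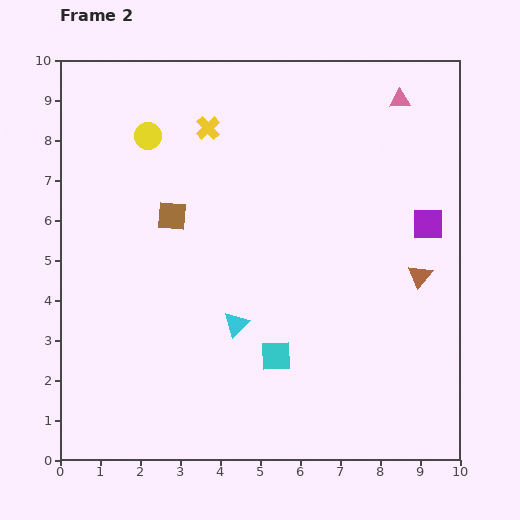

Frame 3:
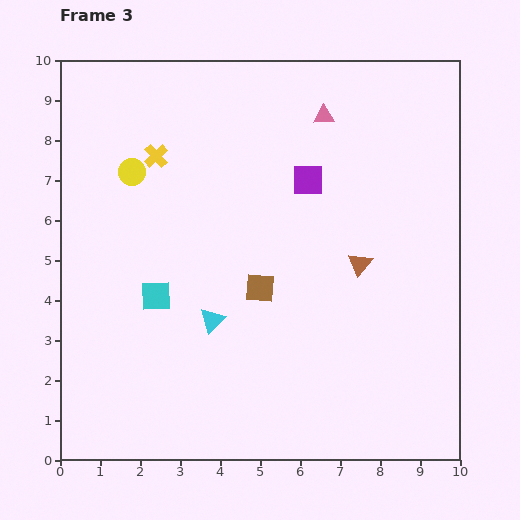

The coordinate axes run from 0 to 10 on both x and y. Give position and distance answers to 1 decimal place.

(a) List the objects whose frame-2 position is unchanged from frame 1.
none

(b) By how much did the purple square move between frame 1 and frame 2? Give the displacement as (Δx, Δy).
(3.0, 1.2)

The purple square was at (6.2, 4.7) in frame 1 and (9.2, 5.9) in frame 2.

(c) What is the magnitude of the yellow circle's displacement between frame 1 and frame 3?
2.0

The yellow circle moved from (2.6, 9.0) to (1.8, 7.2), a distance of √(0.8² + 1.8²) ≈ 2.0.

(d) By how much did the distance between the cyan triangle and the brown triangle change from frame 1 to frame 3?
+1.2

Distance in frame 1: 2.8. Distance in frame 3: 4.0.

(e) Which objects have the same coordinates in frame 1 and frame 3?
none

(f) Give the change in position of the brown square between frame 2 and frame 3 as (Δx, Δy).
(2.2, -1.8)

The brown square was at (2.8, 6.1) in frame 2 and (5.0, 4.3) in frame 3.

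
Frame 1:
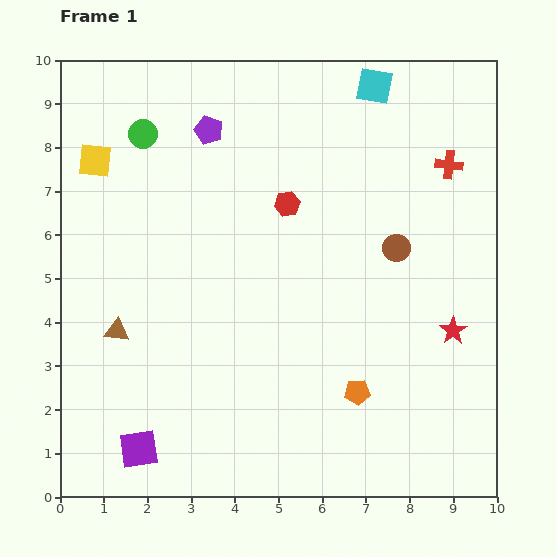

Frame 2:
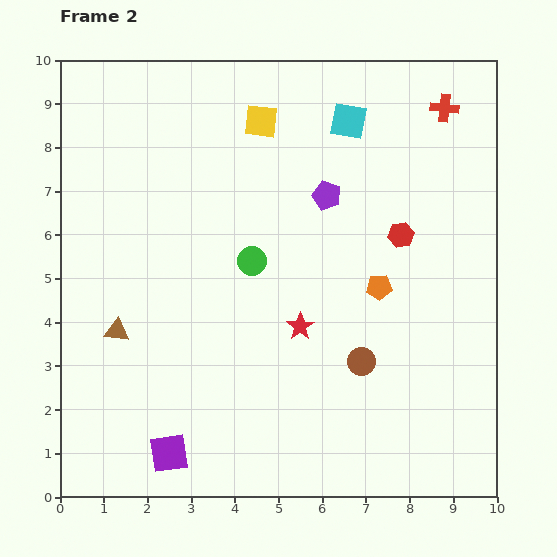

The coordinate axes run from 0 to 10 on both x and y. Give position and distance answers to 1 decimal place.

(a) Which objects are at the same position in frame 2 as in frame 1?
the brown triangle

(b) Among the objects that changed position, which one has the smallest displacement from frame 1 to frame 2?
the purple square

(moved 0.7)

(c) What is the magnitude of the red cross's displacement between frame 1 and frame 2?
1.3

The red cross moved from (8.9, 7.6) to (8.8, 8.9), a distance of √(0.1² + 1.3²) ≈ 1.3.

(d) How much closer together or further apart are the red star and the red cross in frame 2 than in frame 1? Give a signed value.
+2.2

Distance in frame 1: 3.8. Distance in frame 2: 6.0.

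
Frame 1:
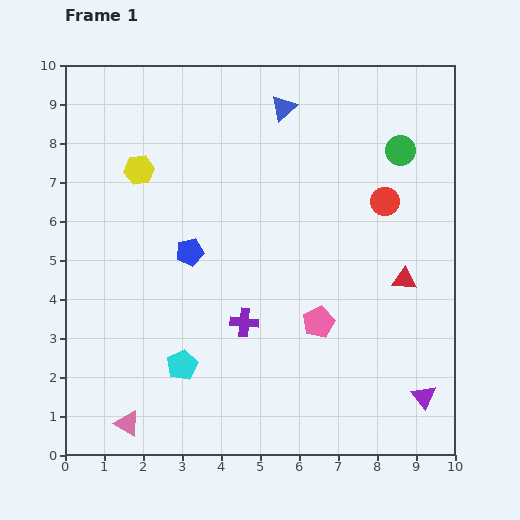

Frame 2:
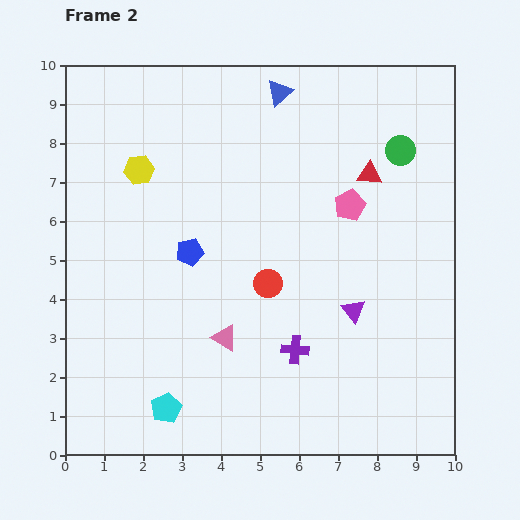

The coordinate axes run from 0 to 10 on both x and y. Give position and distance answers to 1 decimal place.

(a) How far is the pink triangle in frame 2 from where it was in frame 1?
3.3

The pink triangle moved from (1.6, 0.8) to (4.1, 3.0), a distance of √(2.5² + 2.2²) ≈ 3.3.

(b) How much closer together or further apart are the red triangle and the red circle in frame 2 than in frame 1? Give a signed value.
+1.7

Distance in frame 1: 2.1. Distance in frame 2: 3.8.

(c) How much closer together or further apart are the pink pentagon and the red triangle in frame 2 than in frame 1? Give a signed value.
-1.6

Distance in frame 1: 2.5. Distance in frame 2: 0.9.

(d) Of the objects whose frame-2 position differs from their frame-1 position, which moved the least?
the blue triangle

(moved 0.4)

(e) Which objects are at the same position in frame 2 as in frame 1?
the blue pentagon, the green circle, the yellow hexagon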